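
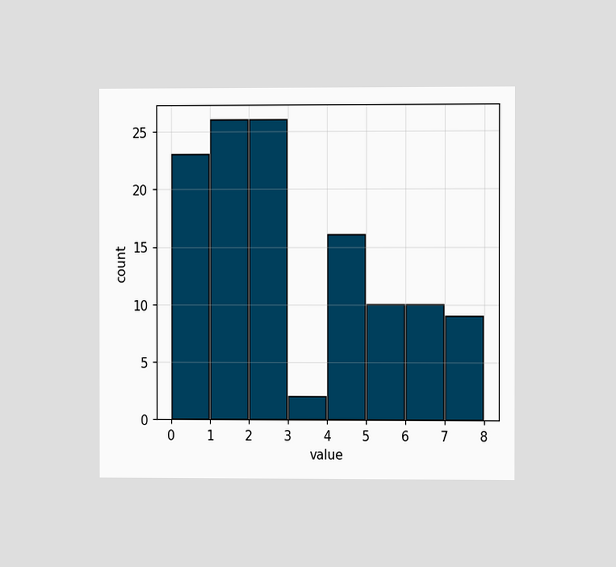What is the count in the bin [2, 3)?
26

The chart is viewed at a slight angle. The [2, 3) bin has height 26.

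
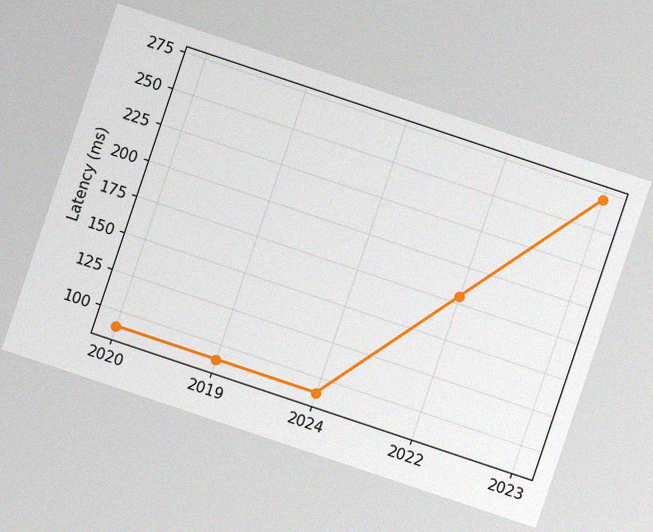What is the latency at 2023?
270ms

The chart is tilted about 18° clockwise, with some photo noise. At 2023, the line is at 270ms.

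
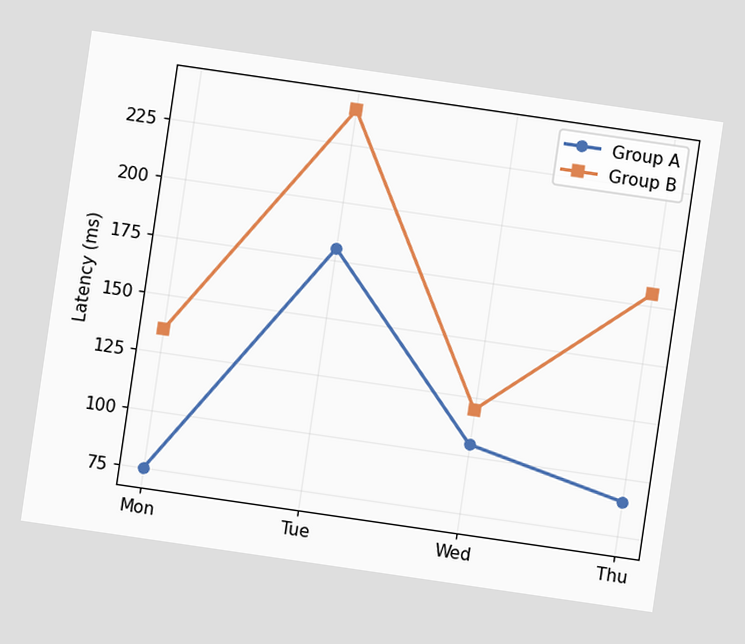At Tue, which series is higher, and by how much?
The chart is tilted about 8° clockwise. At Tue, Group B sits above the other line by 60ms.

Group B, by 60ms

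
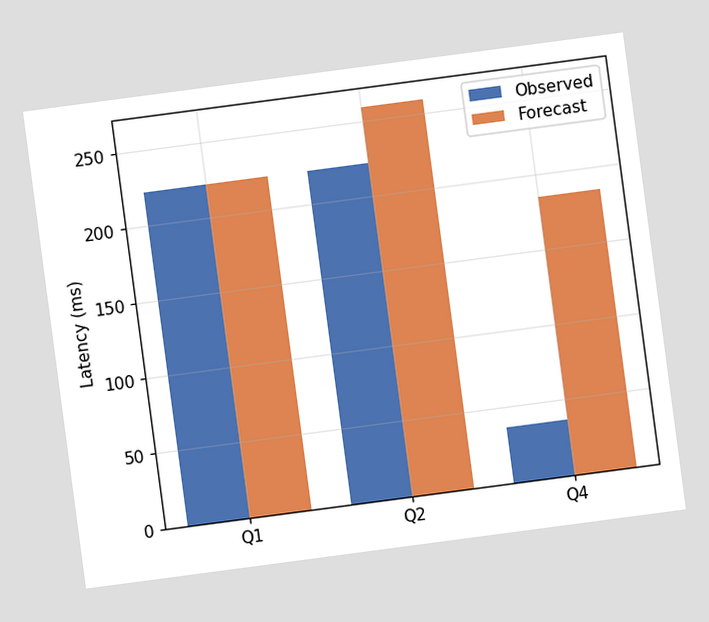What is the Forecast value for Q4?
185ms

The chart is tilted about 8° counter-clockwise. The Forecast bar at Q4 reaches 185ms on the y-axis.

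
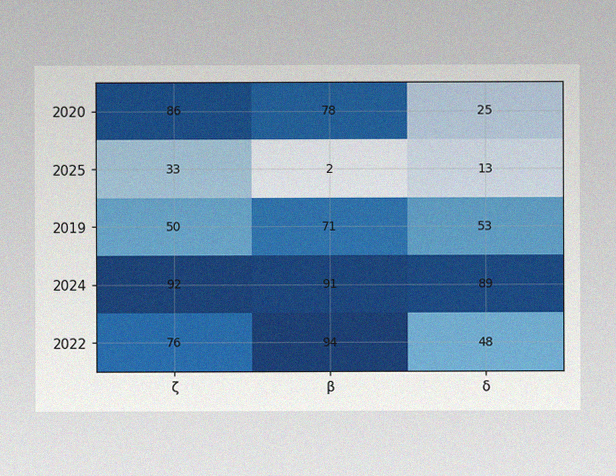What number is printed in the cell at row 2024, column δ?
The image has some photo noise and uneven lighting. The (2024, δ) cell reads 89.

89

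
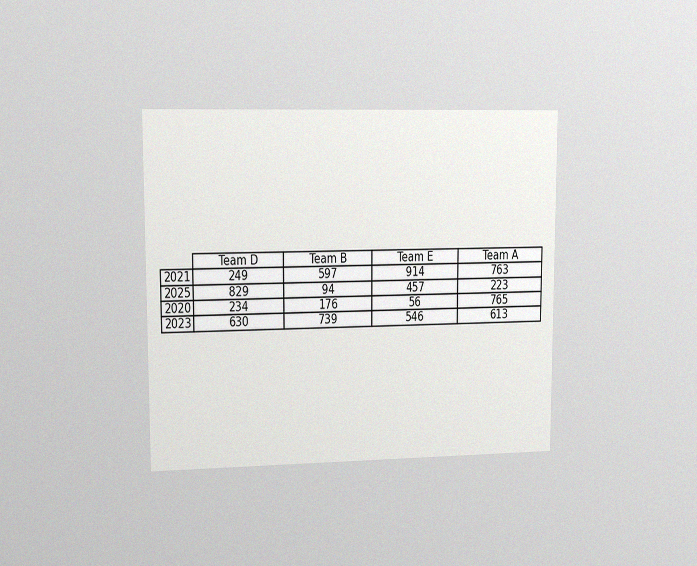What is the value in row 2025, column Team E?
457

The chart is viewed slightly from the left, with some photo noise. The (2025, Team E) cell reads 457.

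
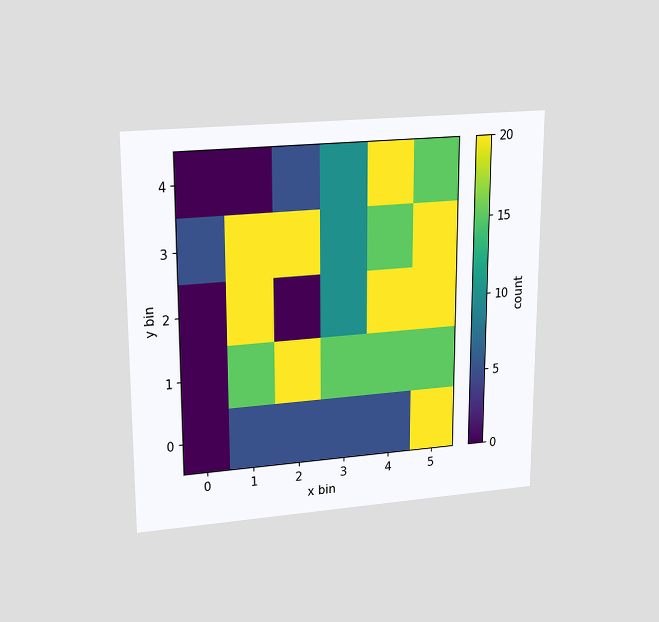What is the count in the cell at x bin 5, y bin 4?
The chart is viewed slightly from above. Matching the cell (5, 4) against the colorbar gives 15.

15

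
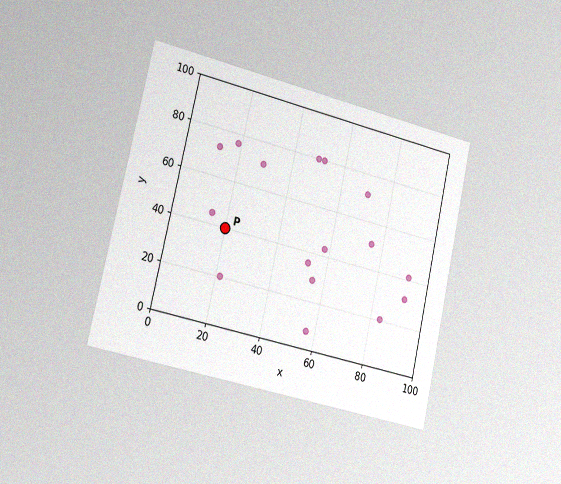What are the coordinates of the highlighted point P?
The chart is tilted about 13° clockwise and viewed slightly from the left, with some photo noise. Following the gridlines from P to each axis, P sits at (20, 40).

(20, 40)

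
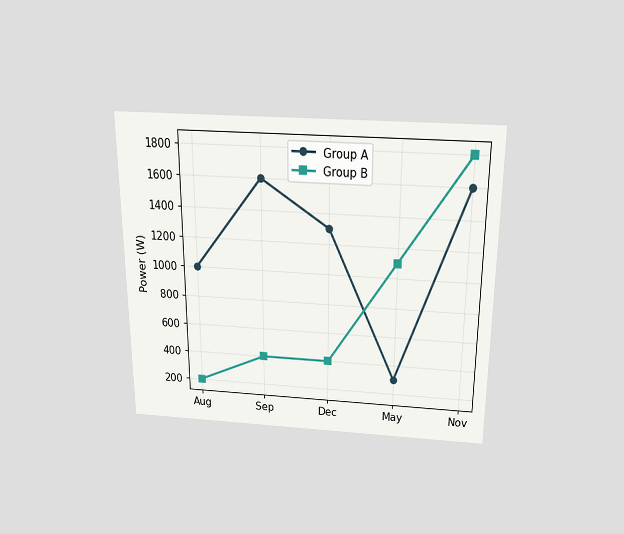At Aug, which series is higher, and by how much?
The chart is viewed slightly from above. At Aug, Group A sits above the other line by 800W.

Group A, by 800W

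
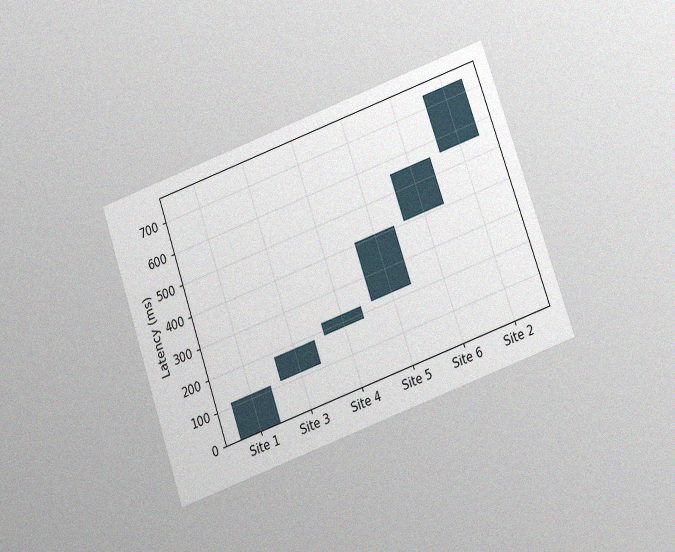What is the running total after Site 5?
407ms

The chart is tilted about 19° counter-clockwise and viewed slightly from below, with some photo noise. After Site 5 the running total reaches 407ms.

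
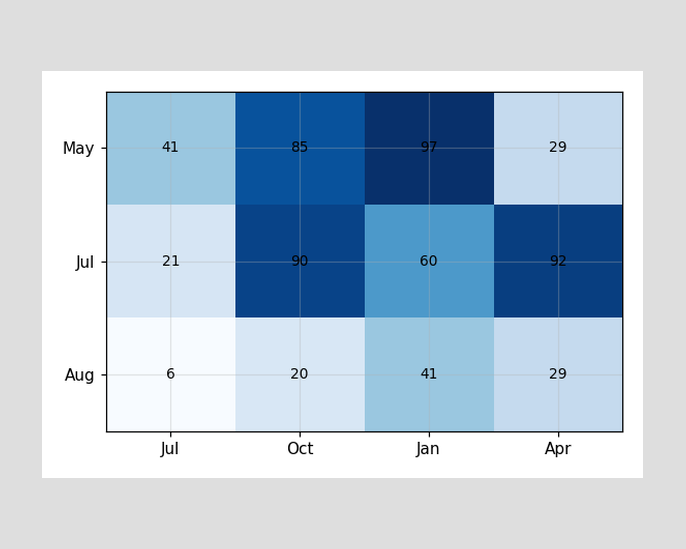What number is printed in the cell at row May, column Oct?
85

The (May, Oct) cell reads 85.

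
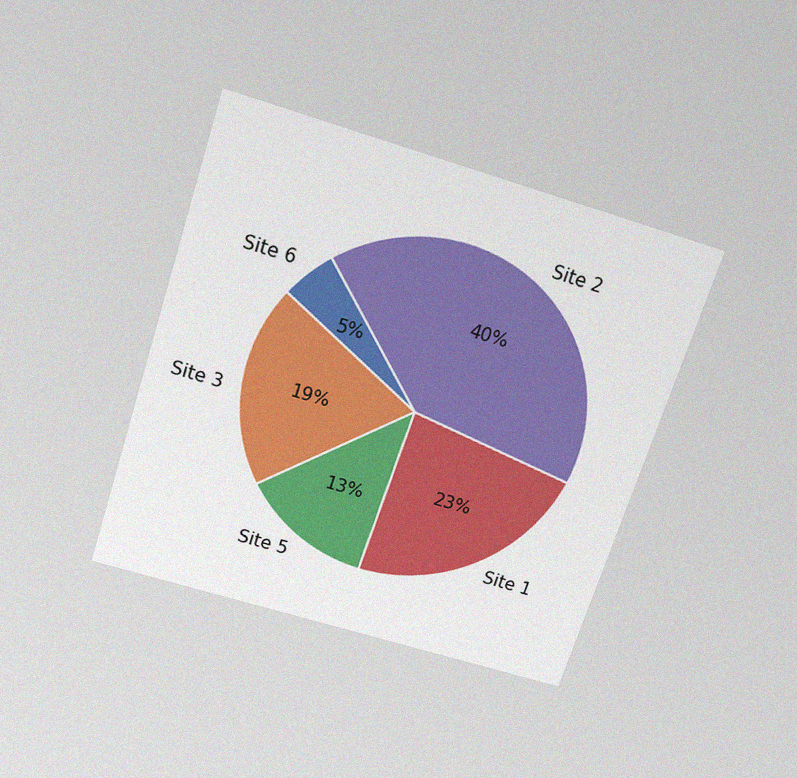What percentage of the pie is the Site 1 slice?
23%

The chart is tilted about 18° clockwise and viewed slightly from above, with some photo noise. The Site 1 slice takes up 23% of the pie.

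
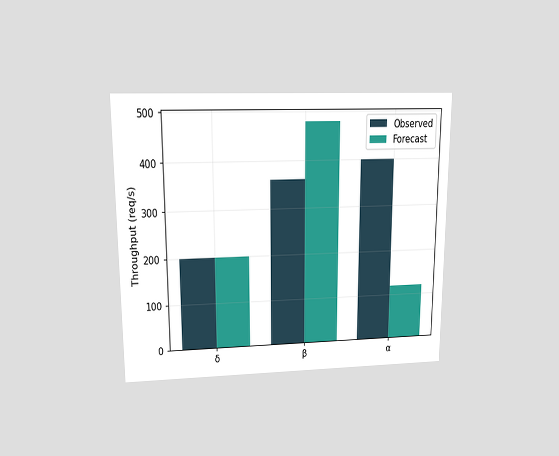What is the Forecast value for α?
The chart is viewed at a slight angle. The Forecast bar at α reaches 120req/s on the y-axis.

120req/s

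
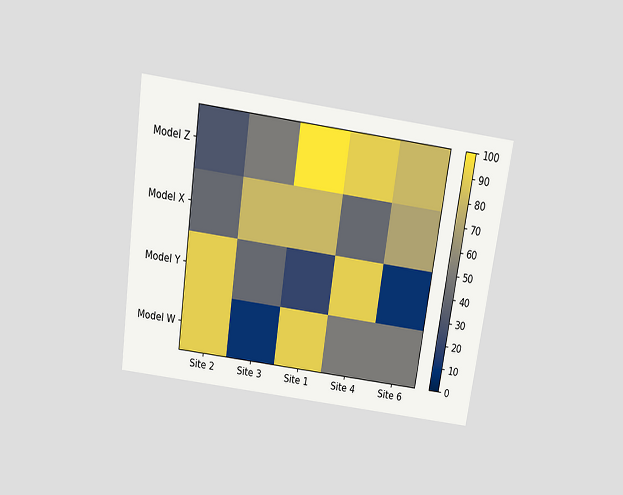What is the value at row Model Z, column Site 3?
50

The chart is tilted about 8° clockwise and viewed slightly from above. Matching cell (Model Z, Site 3) against the colorbar gives 50.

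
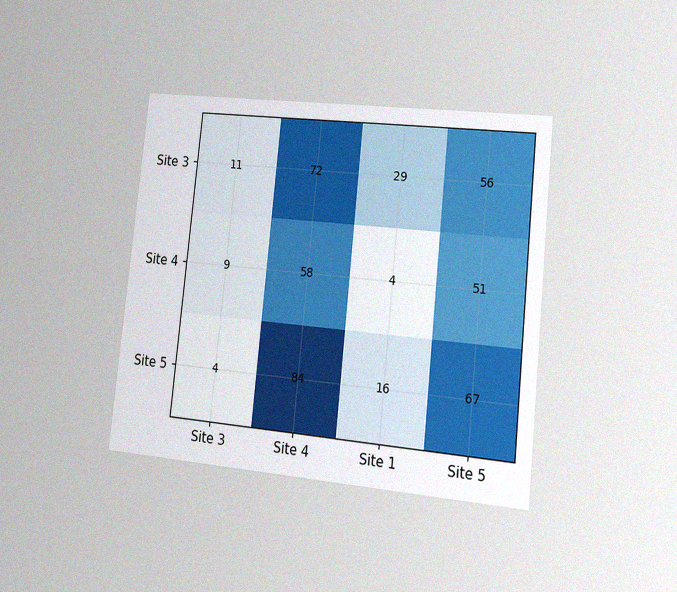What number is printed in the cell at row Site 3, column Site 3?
11

The chart is tilted about 6° clockwise and viewed at a slight angle, with some photo noise. The (Site 3, Site 3) cell reads 11.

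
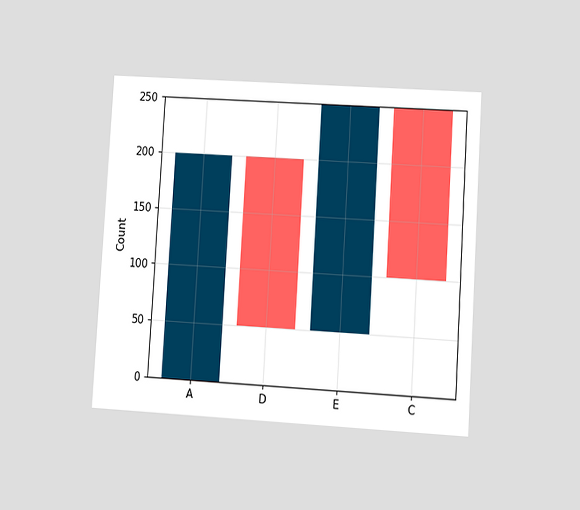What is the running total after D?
The chart is tilted about 3° clockwise and viewed at a slight angle. After D the running total reaches 50.

50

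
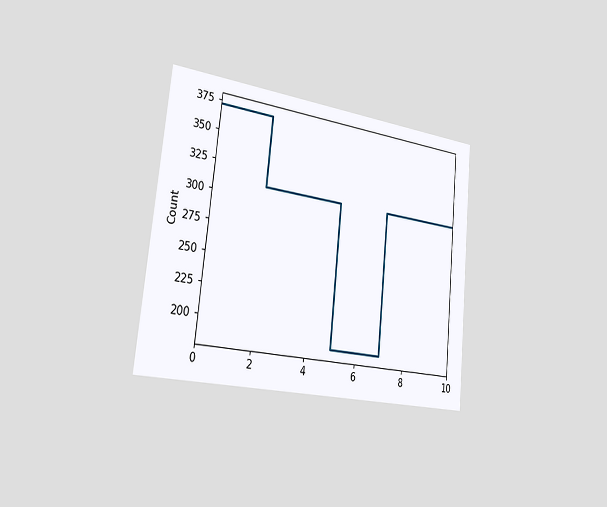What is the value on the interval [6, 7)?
The chart is tilted about 6° clockwise and viewed slightly from the left. On [6, 7) the step sits at 186.

186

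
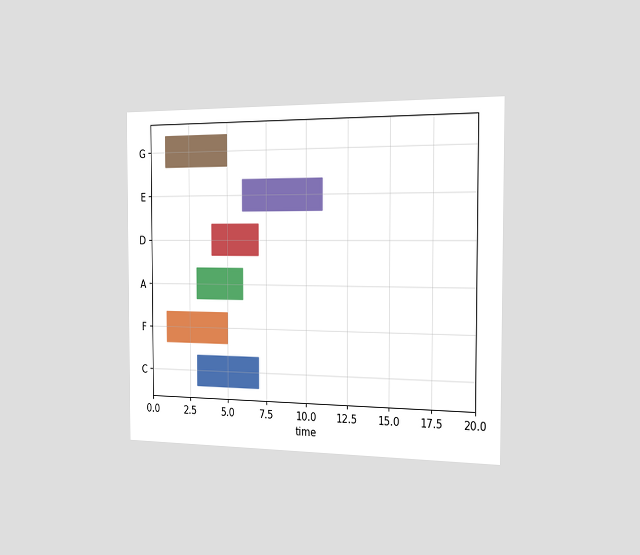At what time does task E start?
6

The chart is viewed slightly from the right. The E bar begins at t=6.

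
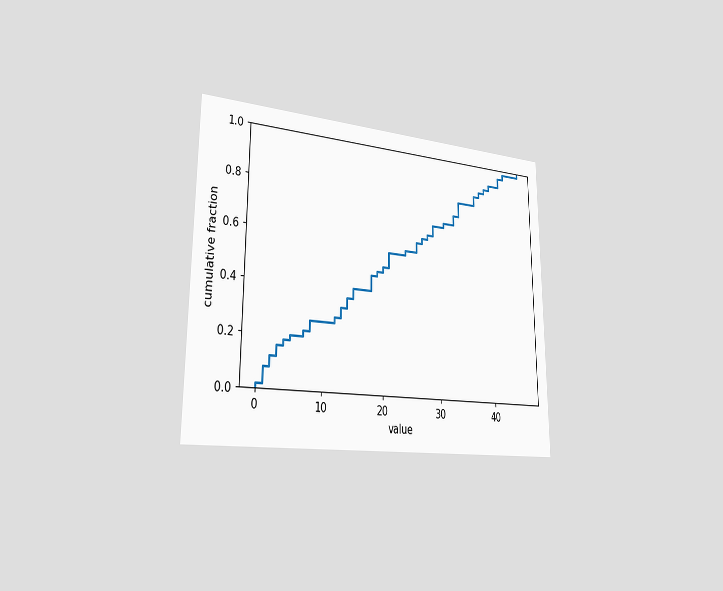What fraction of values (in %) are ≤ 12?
The chart is viewed slightly from the left. At x=12 the ECDF step is at 28%.

28%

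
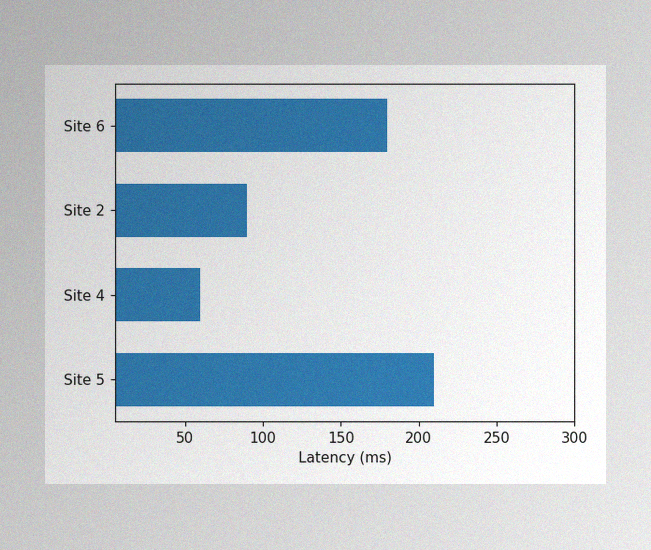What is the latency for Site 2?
The image has some photo noise and uneven lighting. Reading along the chart's x-axis, the Site 2 bar reaches 90ms.

90ms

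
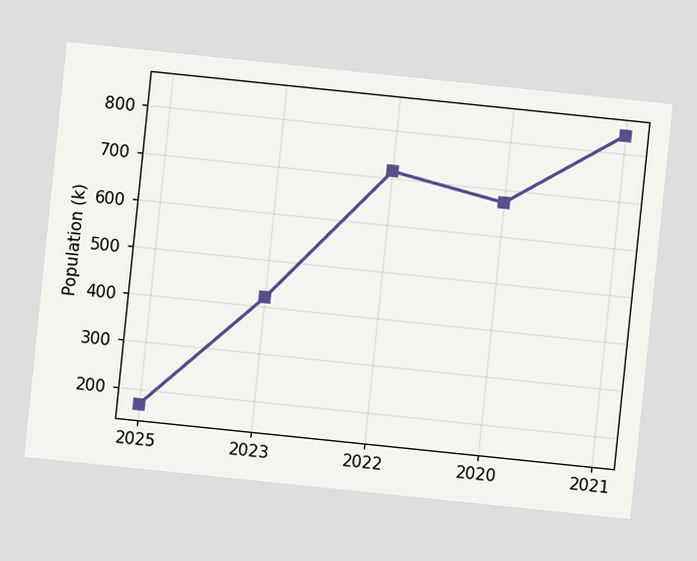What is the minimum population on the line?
168k

The chart is tilted about 6° clockwise. The lowest point is at 2025, and reading across to the y-axis gives 168k.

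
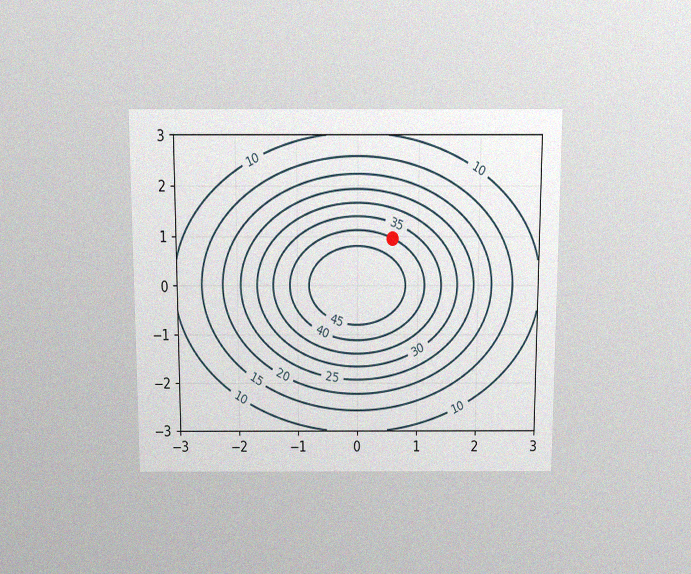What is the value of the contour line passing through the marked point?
The chart is viewed slightly from above, with some photo noise. The marked point sits on the contour labelled 40.

40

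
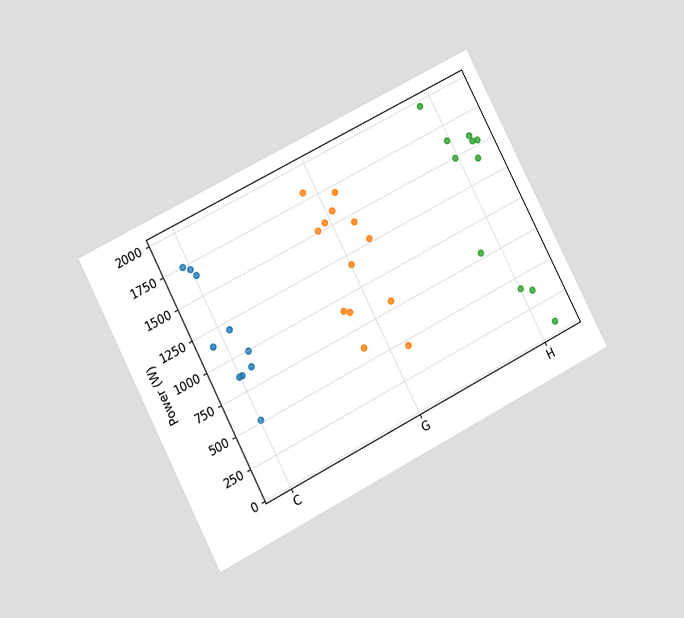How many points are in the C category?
10

The chart is tilted about 27° counter-clockwise and viewed at a slight angle. Counting the markers in the C column gives 10.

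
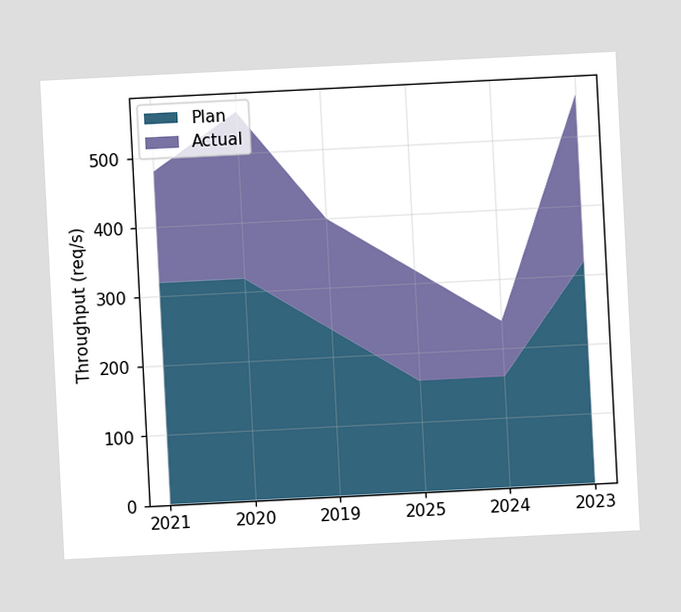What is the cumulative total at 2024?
The chart is tilted about 3° counter-clockwise. The stacked total at 2024 reaches 240req/s.

240req/s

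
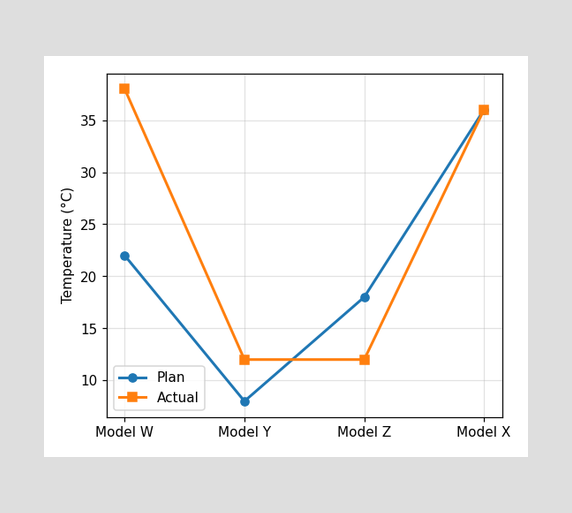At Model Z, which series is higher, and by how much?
Plan, by 6°C

At Model Z, Plan sits above the other line by 6°C.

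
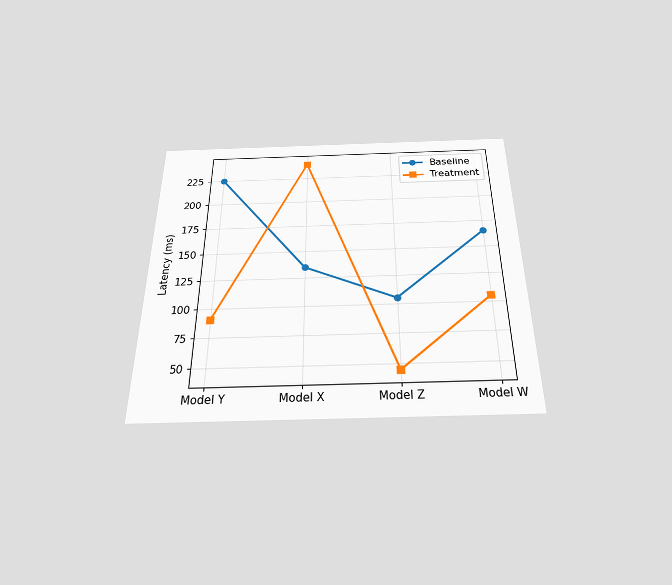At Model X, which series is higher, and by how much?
Treatment, by 105ms

The chart is viewed slightly from below. At Model X, Treatment sits above the other line by 105ms.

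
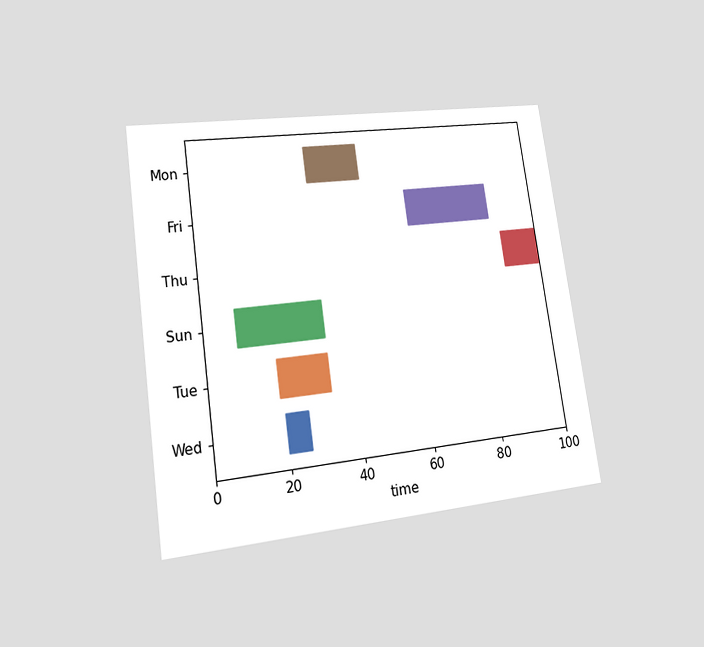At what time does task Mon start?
33

The chart is tilted about 8° counter-clockwise and viewed at a slight angle. The Mon bar begins at t=33.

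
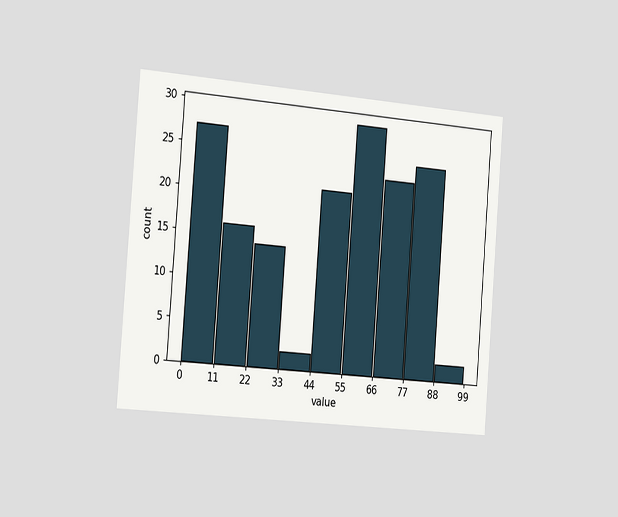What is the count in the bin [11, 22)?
16

The chart is tilted about 4° clockwise and viewed slightly from the left. The [11, 22) bin has height 16.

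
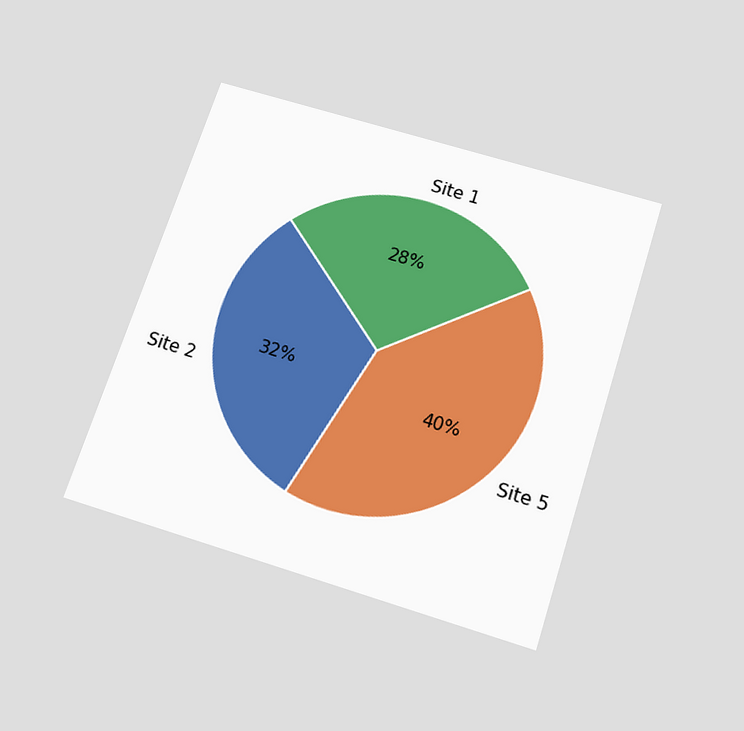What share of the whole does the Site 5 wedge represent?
The chart is tilted about 18° clockwise and viewed slightly from below. The Site 5 slice takes up 40% of the pie.

40%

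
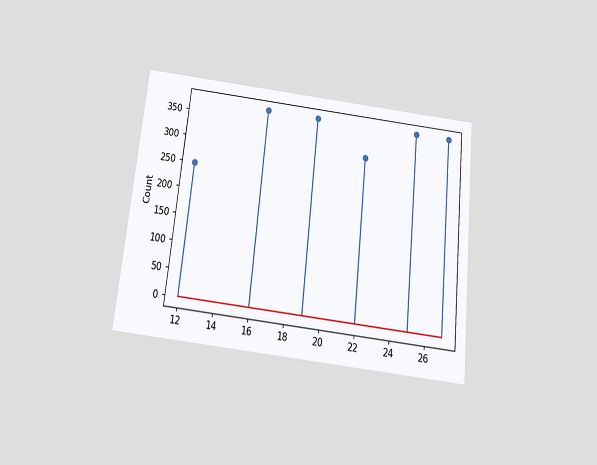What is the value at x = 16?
The chart is tilted about 6° clockwise and viewed slightly from below. The stem at x=16 reaches 372.

372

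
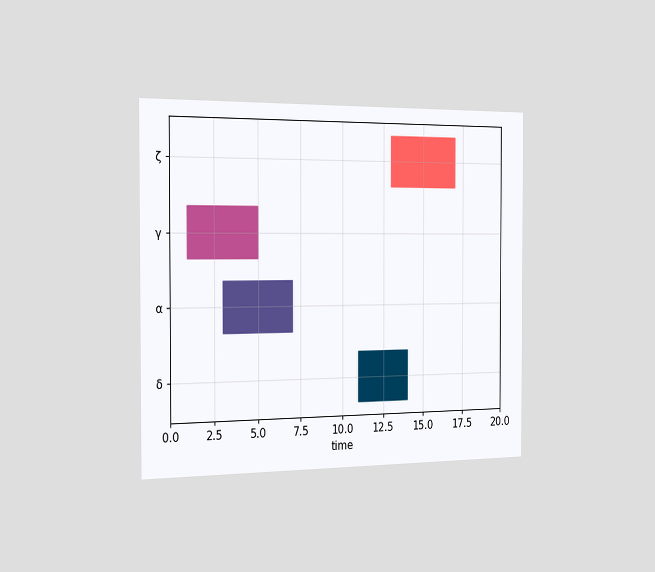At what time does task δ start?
11

The chart is viewed slightly from the left. The δ bar begins at t=11.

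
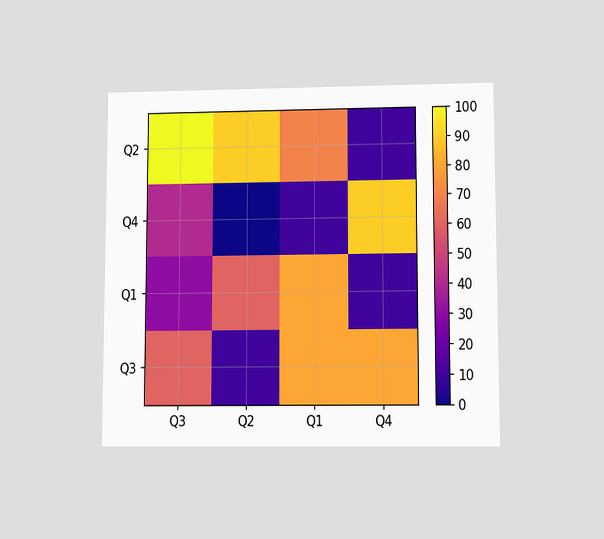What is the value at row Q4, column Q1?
10

The chart is viewed at a slight angle. Matching cell (Q4, Q1) against the colorbar gives 10.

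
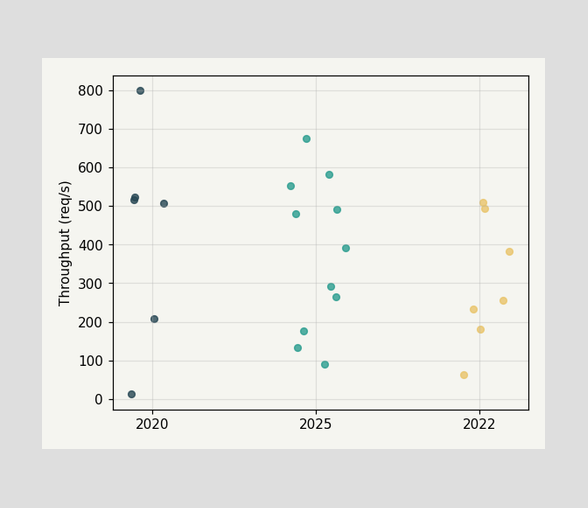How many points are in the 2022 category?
7

Counting the markers in the 2022 column gives 7.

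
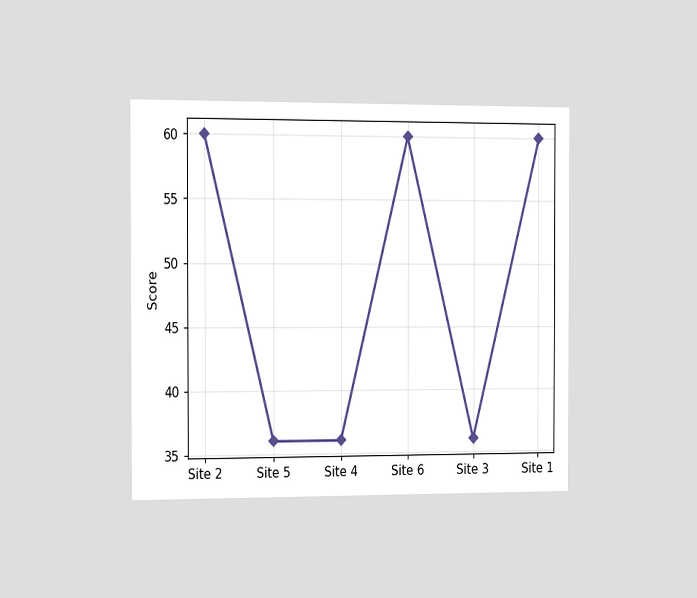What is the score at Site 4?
The chart is viewed slightly from the left. At Site 4, the line is at 36.

36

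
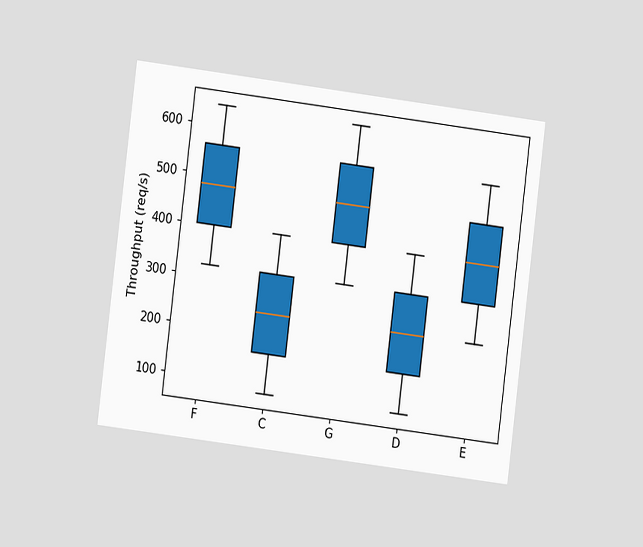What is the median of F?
480req/s

The chart is tilted about 7° clockwise and viewed at a slight angle. The median line in the F box sits at 480req/s.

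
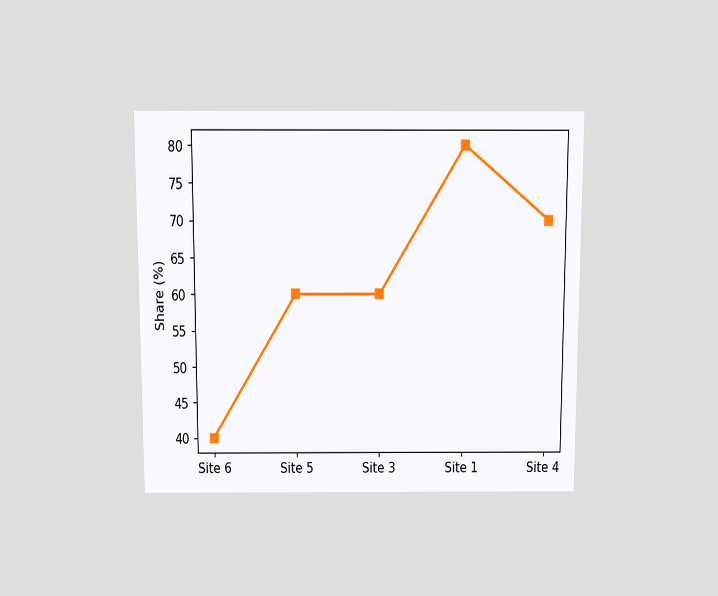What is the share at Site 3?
60%

The chart is viewed slightly from above. At Site 3, the line is at 60%.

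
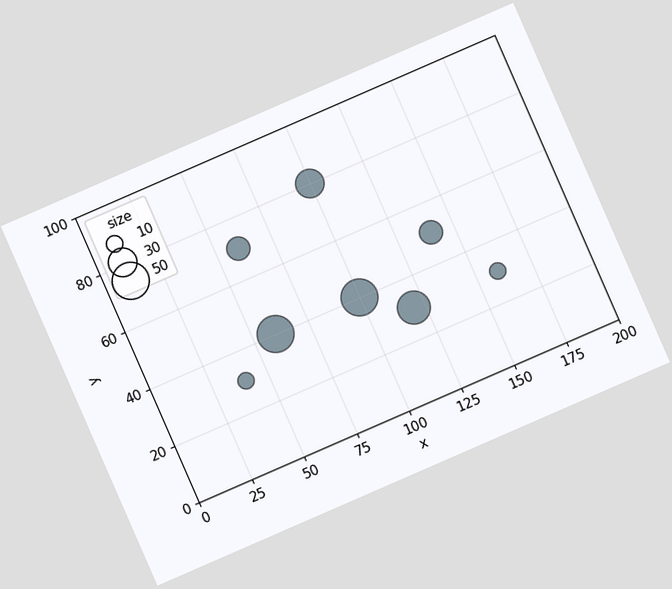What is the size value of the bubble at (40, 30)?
The chart is tilted about 24° counter-clockwise. Matching the bubble at (40, 30) against the size legend gives 10.

10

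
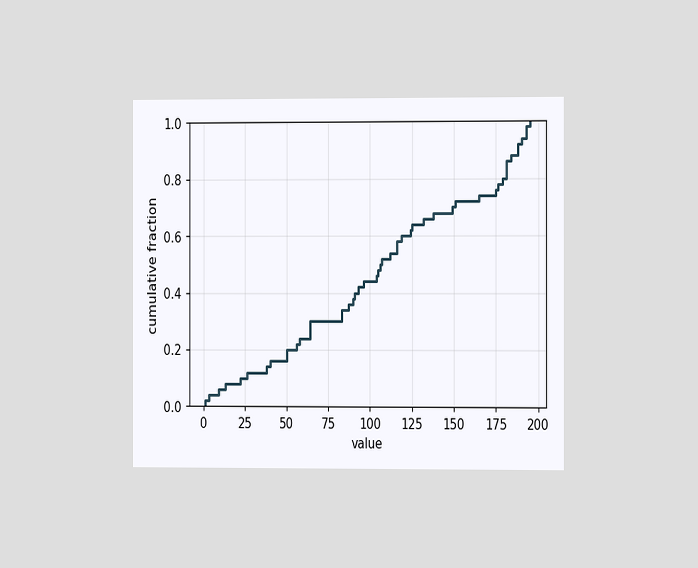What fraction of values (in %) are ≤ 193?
98%

The chart is viewed at a slight angle. At x=193 the ECDF step is at 98%.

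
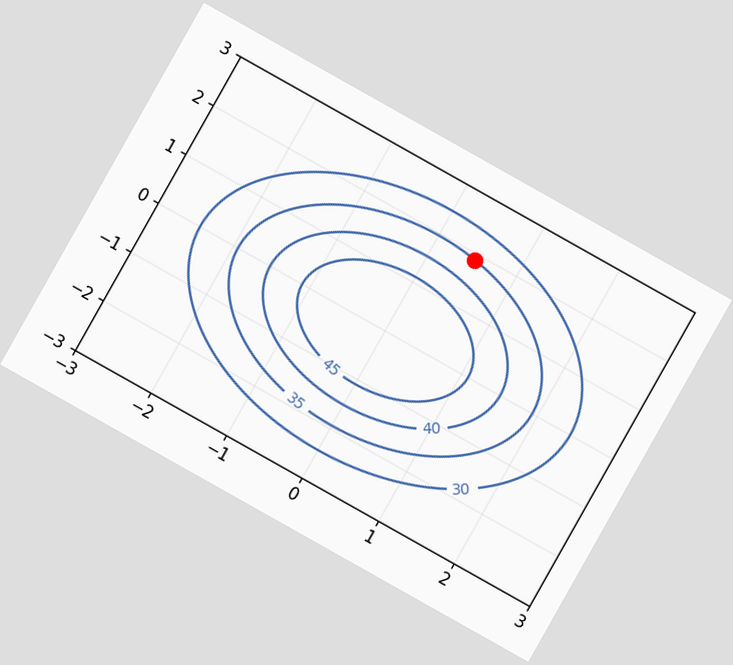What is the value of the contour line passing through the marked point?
The chart is tilted about 29° clockwise. The marked point sits on the contour labelled 35.

35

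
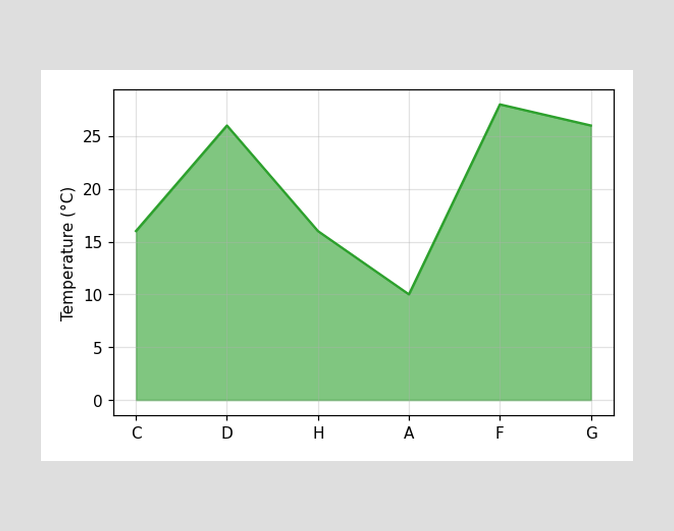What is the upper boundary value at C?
16°C

At C the upper boundary is at 16°C.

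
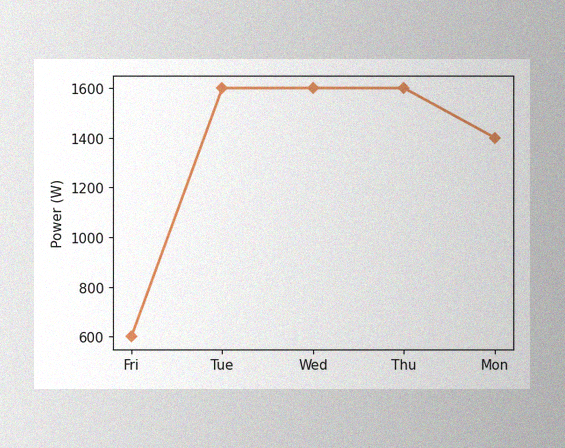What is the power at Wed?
The image has some photo noise and uneven lighting. At Wed, the line is at 1600W.

1600W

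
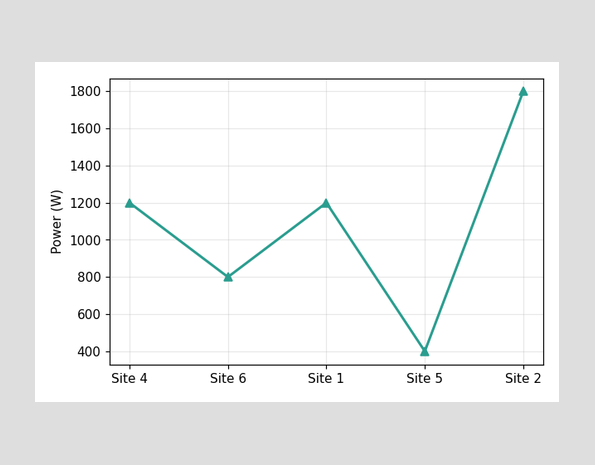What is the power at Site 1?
At Site 1, the line is at 1200W.

1200W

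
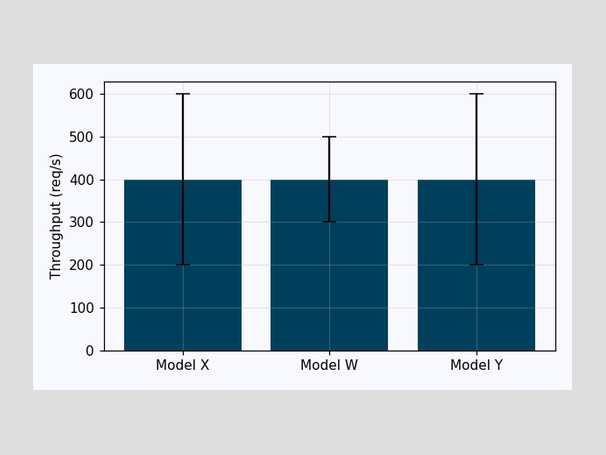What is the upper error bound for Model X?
600req/s

The Model X bar's upper whisker reaches 600req/s.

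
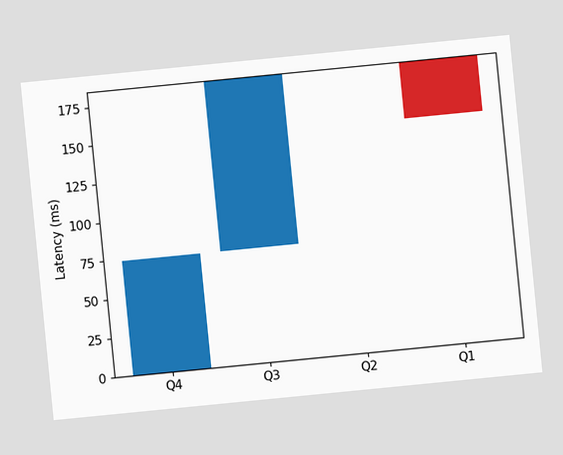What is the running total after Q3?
185ms

The chart is tilted about 6° counter-clockwise. After Q3 the running total reaches 185ms.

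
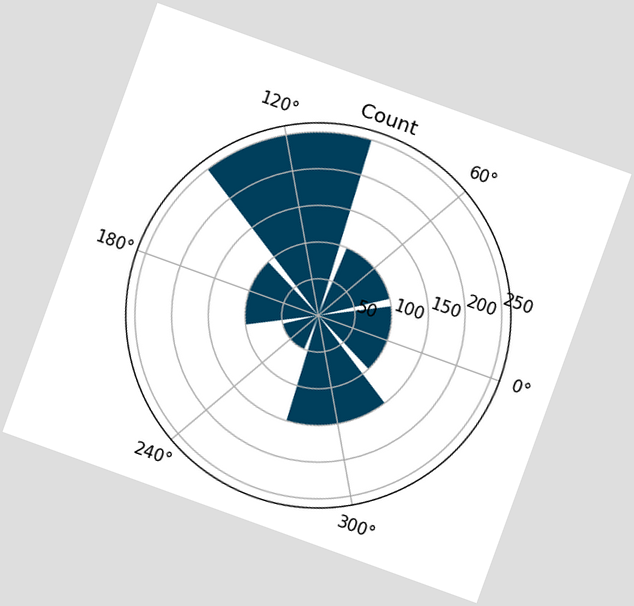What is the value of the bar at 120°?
250

The chart is tilted about 20° clockwise. The bar at 120° reaches 250 on the radial axis.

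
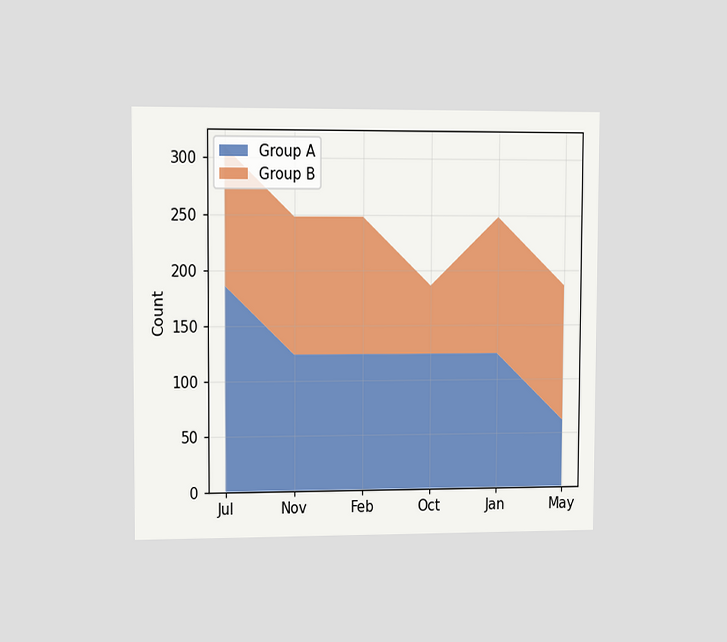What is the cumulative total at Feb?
248

The chart is viewed slightly from the left. The stacked total at Feb reaches 248.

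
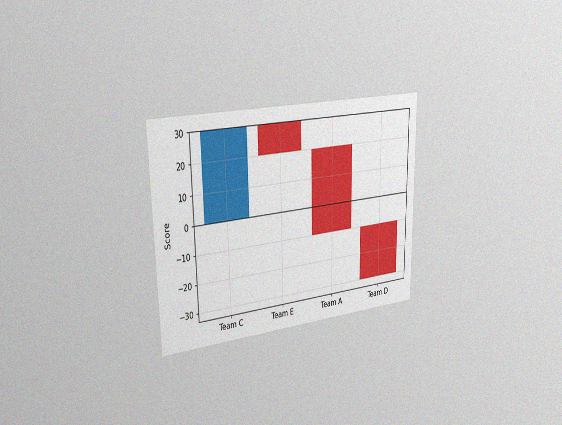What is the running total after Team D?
-30

The chart is viewed slightly from the left, with some photo noise. After Team D the running total reaches -30.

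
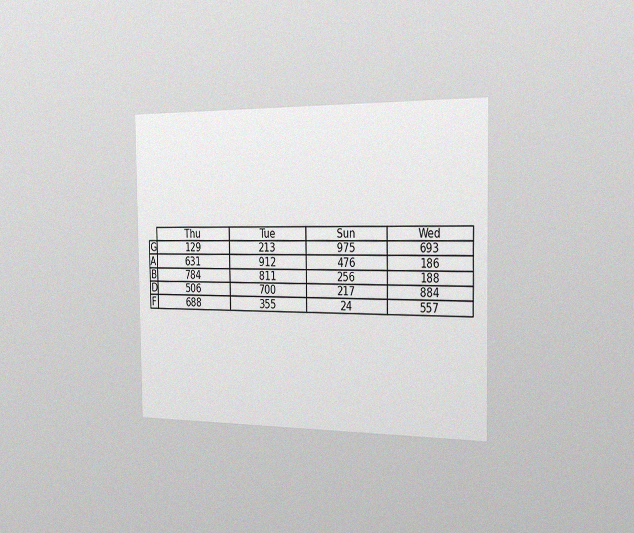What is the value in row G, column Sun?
975

The chart is viewed slightly from the right, with some photo noise. The (G, Sun) cell reads 975.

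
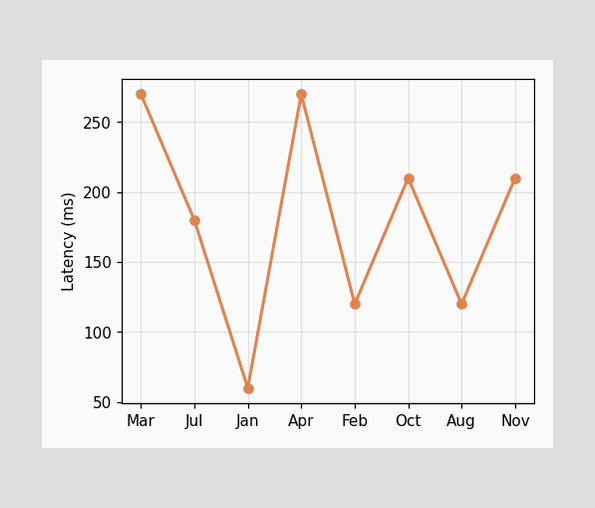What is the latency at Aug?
At Aug, the line is at 120ms.

120ms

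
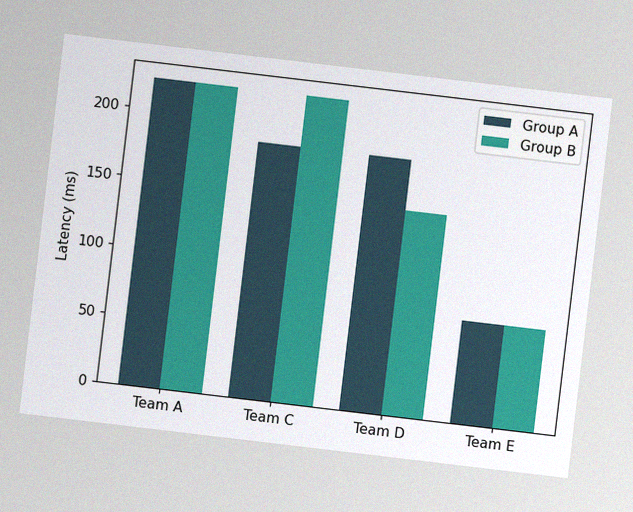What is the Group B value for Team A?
The chart is tilted about 7° clockwise, with some photo noise. The Group B bar at Team A reaches 222ms on the y-axis.

222ms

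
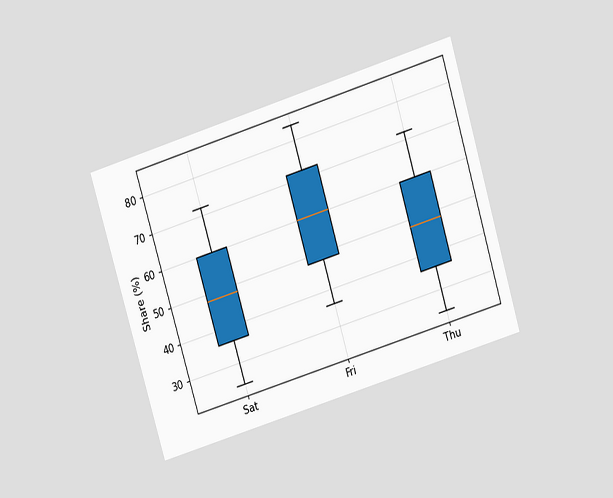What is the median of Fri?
The chart is tilted about 17° counter-clockwise and viewed at a slight angle. The median line in the Fri box sits at 60%.

60%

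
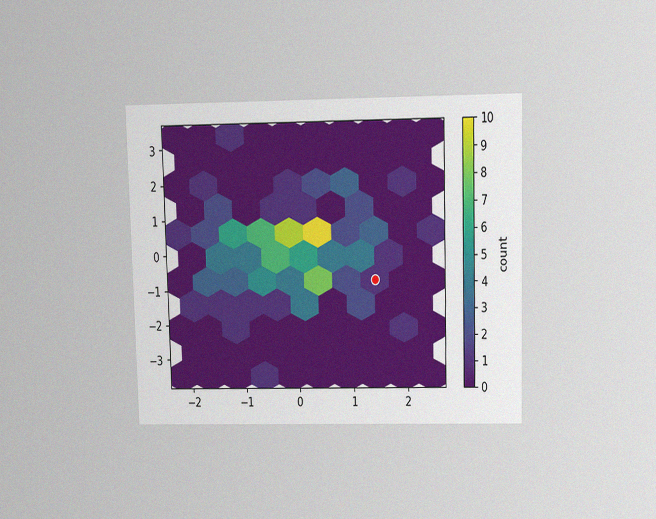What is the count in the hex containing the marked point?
The chart is viewed slightly from above, with some photo noise. The marked hex reads 1 on the colorbar.

1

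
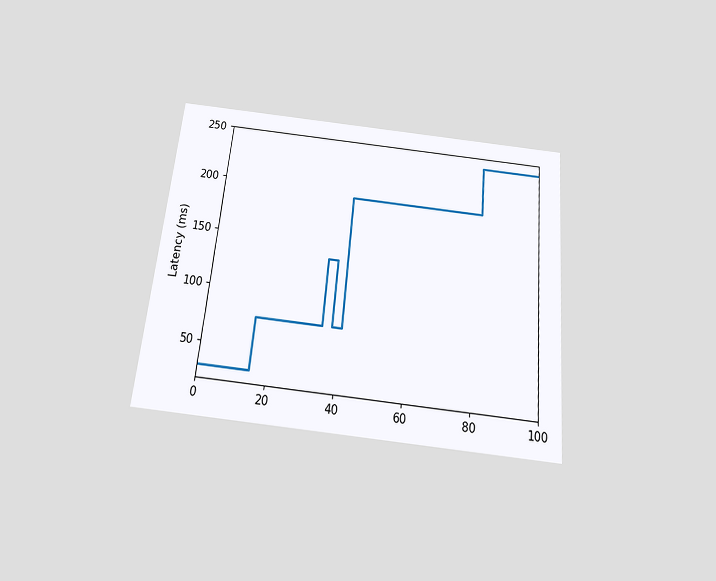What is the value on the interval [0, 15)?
30ms

The chart is tilted about 5° clockwise and viewed slightly from below. On [0, 15) the step sits at 30ms.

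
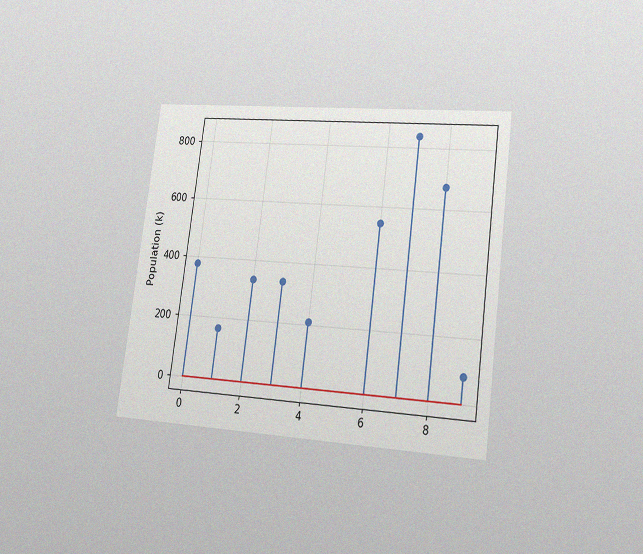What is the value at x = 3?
The chart is tilted about 8° clockwise and viewed at a slight angle, with some photo noise. The stem at x=3 reaches 336k.

336k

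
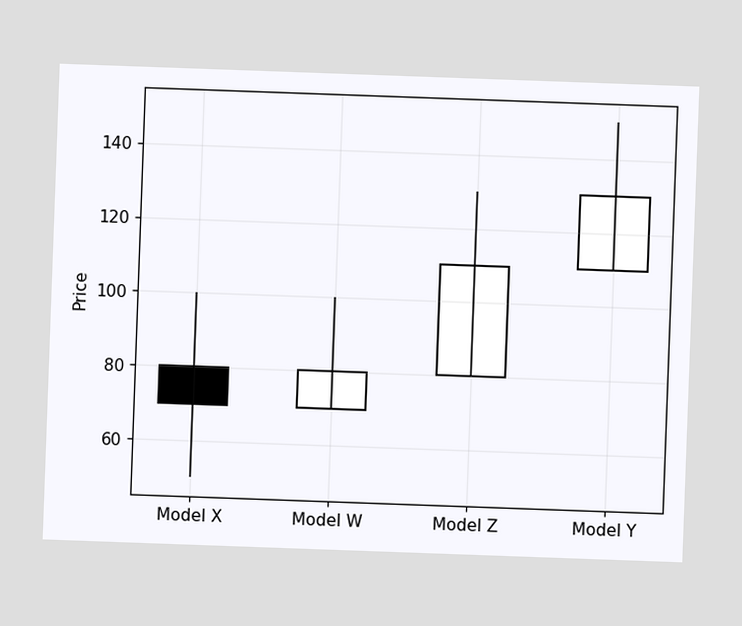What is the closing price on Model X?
The chart is tilted about 2° clockwise. The Model X candle closes at 70.

70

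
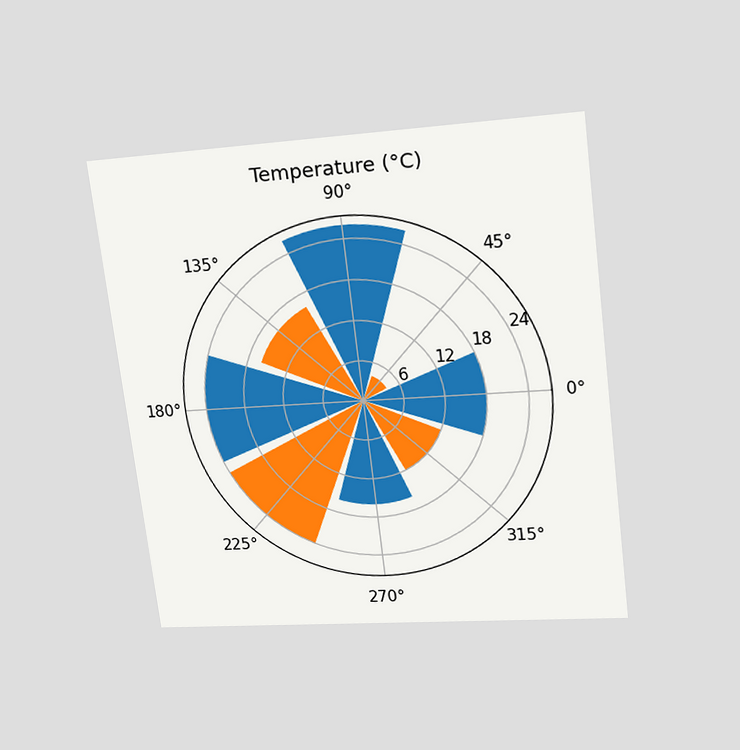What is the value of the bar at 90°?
26°C

The chart is tilted about 7° counter-clockwise and viewed slightly from above. The bar at 90° reaches 26°C on the radial axis.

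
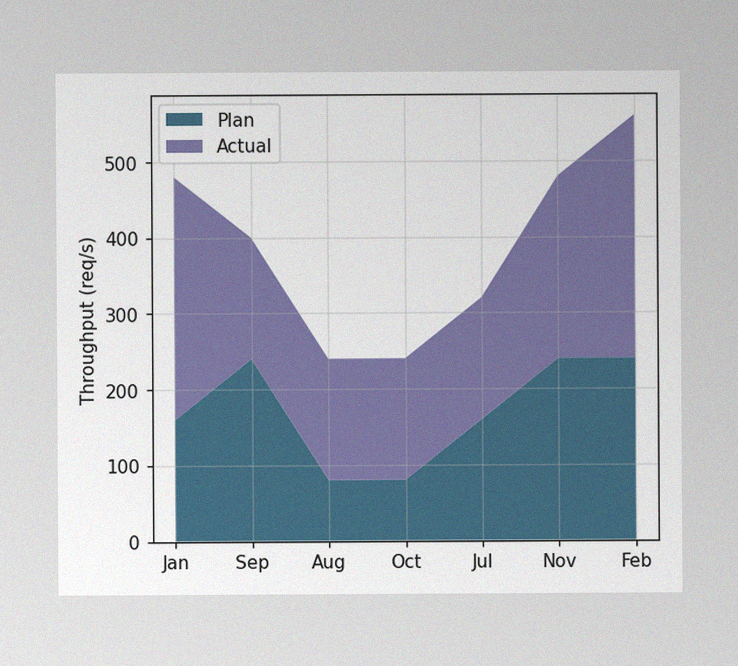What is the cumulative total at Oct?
240req/s

The image has some photo noise and uneven lighting. The stacked total at Oct reaches 240req/s.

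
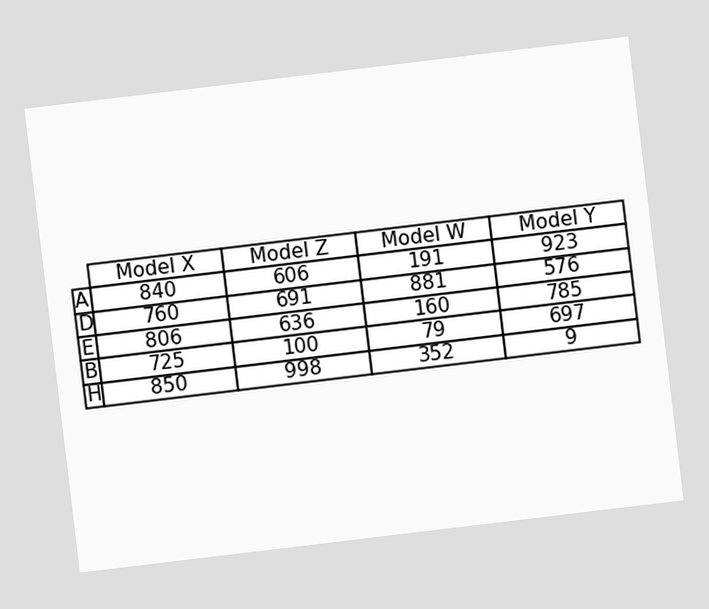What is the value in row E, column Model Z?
The chart is tilted about 7° counter-clockwise. The (E, Model Z) cell reads 636.

636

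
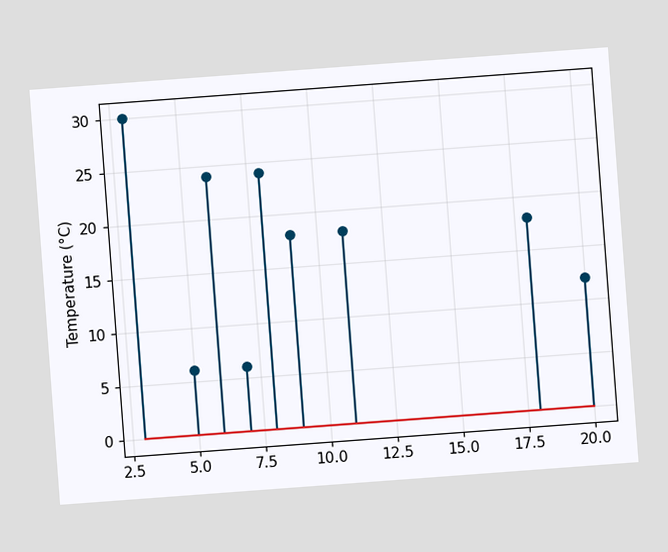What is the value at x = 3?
The chart is tilted about 4° counter-clockwise. The stem at x=3 reaches 30°C.

30°C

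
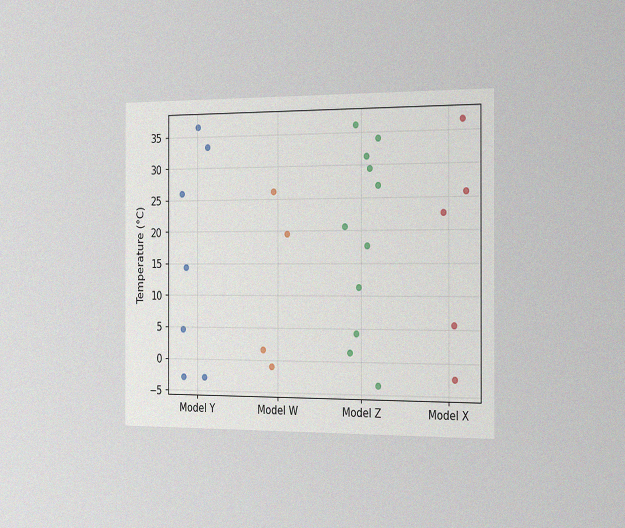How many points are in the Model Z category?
The chart is viewed slightly from the right, with some photo noise. Counting the markers in the Model Z column gives 11.

11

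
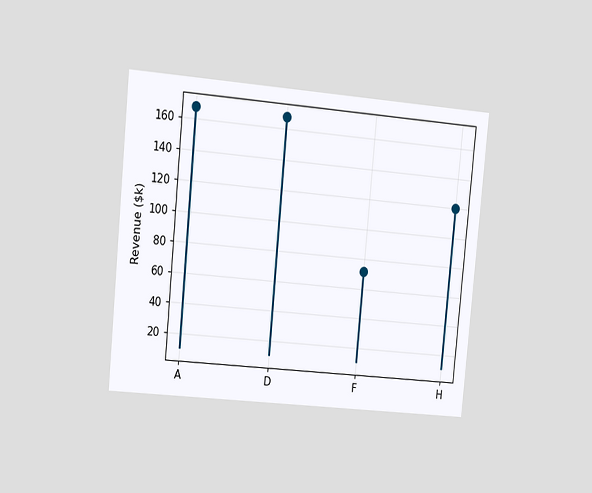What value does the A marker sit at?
$168k

The chart is tilted about 5° clockwise and viewed slightly from the left. The A marker sits at $168k.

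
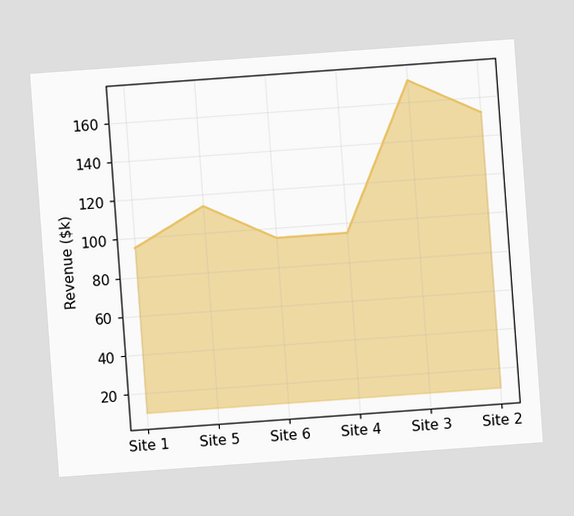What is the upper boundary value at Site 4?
$95k

The chart is tilted about 4° counter-clockwise. At Site 4 the upper boundary is at $95k.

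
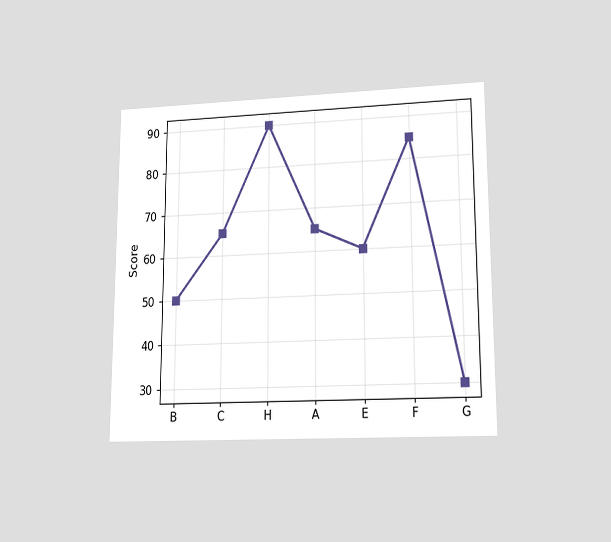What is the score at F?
The chart is viewed at a slight angle. At F, the line is at 85.

85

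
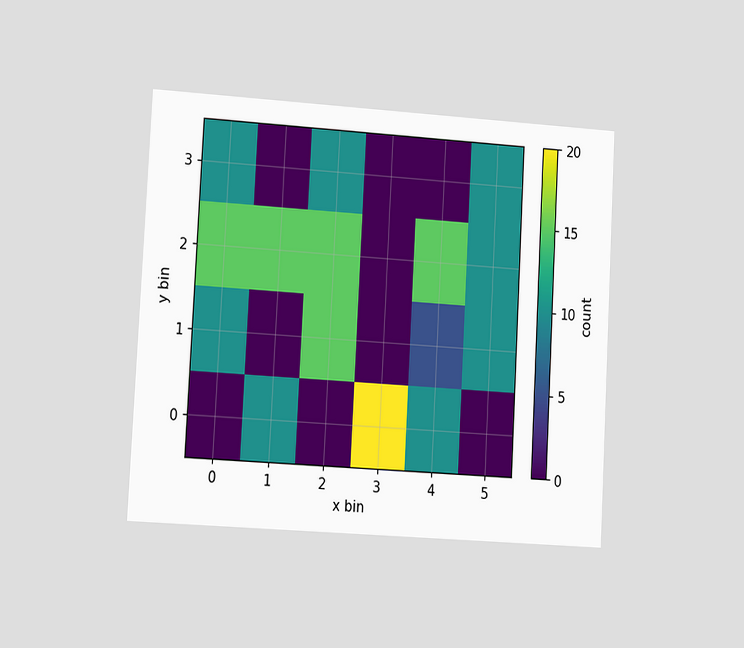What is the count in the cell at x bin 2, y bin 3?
10

The chart is tilted about 3° clockwise and viewed slightly from the left. Matching the cell (2, 3) against the colorbar gives 10.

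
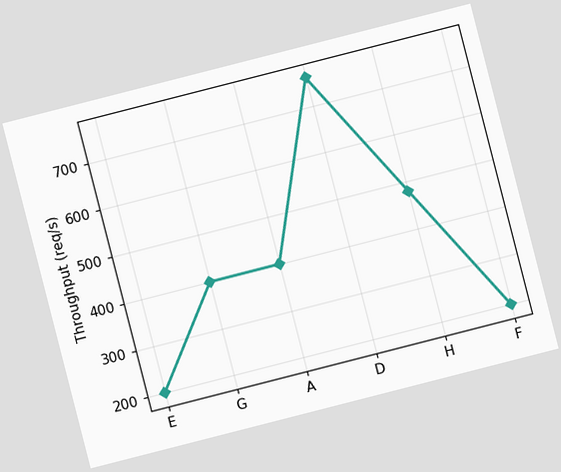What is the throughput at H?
480req/s

The chart is tilted about 14° counter-clockwise. At H, the line is at 480req/s.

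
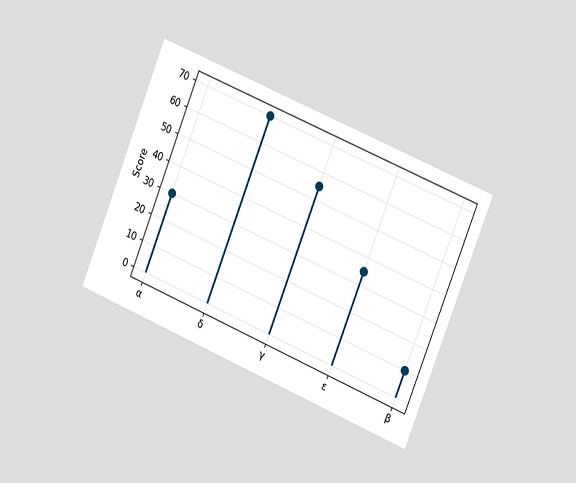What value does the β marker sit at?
The chart is tilted about 22° clockwise and viewed slightly from the right. The β marker sits at 10.

10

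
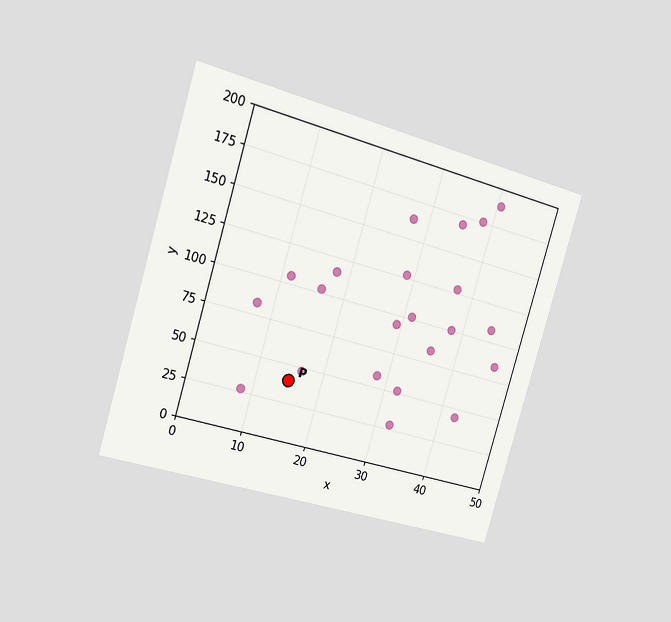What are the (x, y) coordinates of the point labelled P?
(15, 40)

The chart is tilted about 16° clockwise and viewed slightly from the left. Following the gridlines from P to each axis, P sits at (15, 40).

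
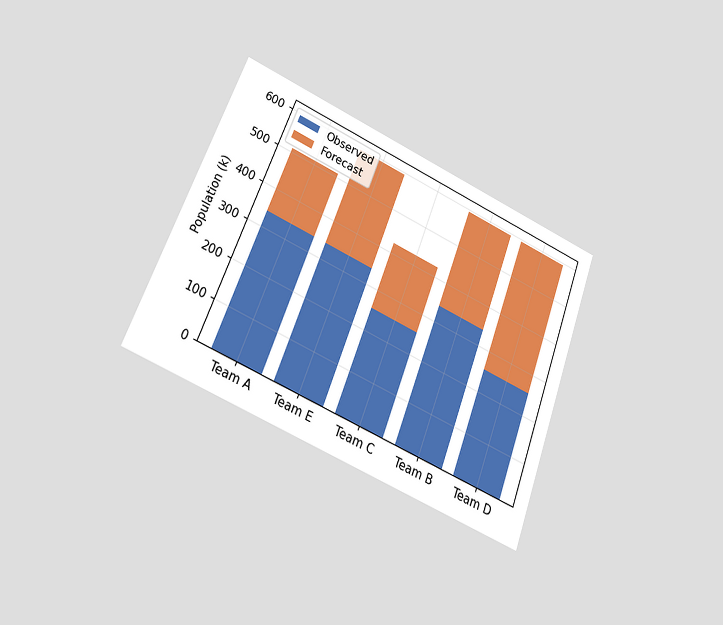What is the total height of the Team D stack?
595k

The chart is tilted about 21° clockwise and viewed at a slight angle. The Team D stack's top reaches 595k on the y-axis.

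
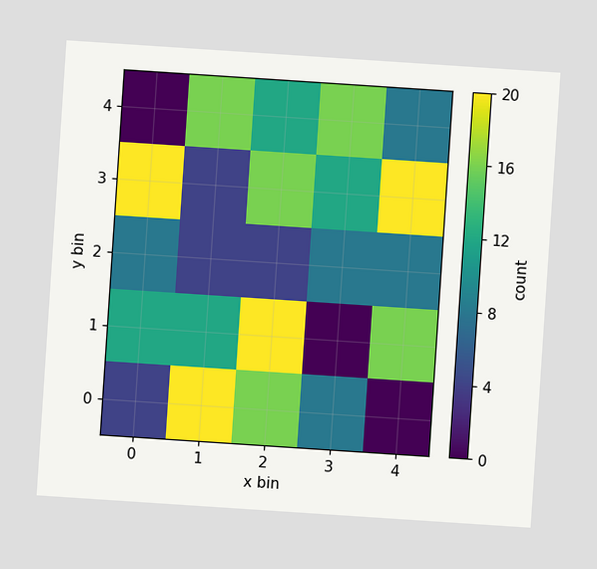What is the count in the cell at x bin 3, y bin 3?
12

The chart is tilted about 4° clockwise. Matching the cell (3, 3) against the colorbar gives 12.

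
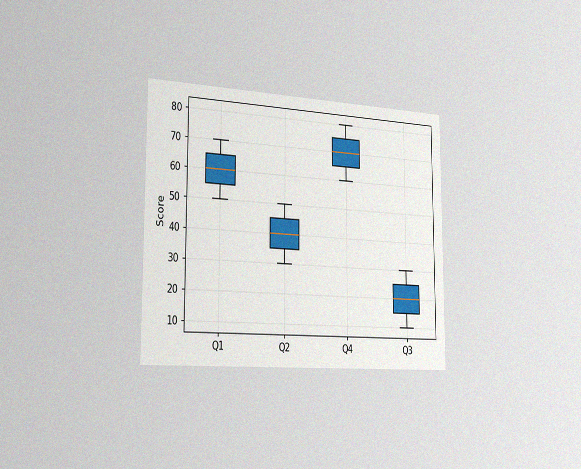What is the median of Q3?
The chart is viewed slightly from the left, with some photo noise. The median line in the Q3 box sits at 20.

20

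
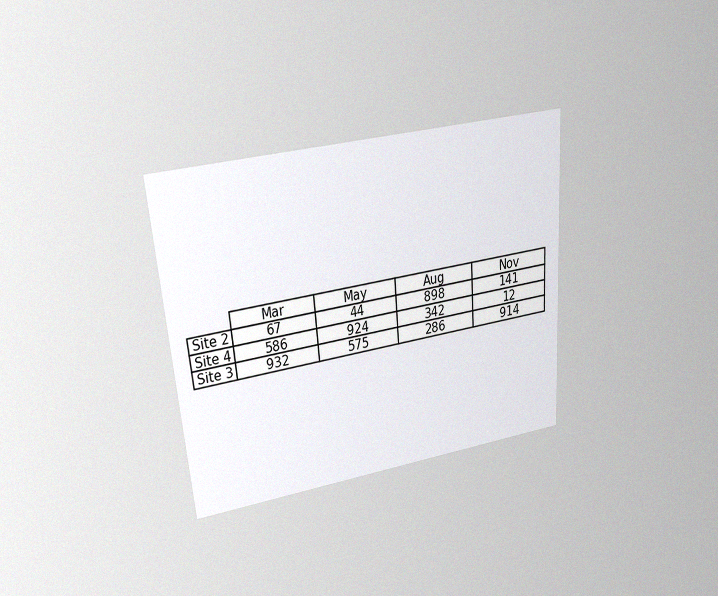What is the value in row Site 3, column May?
The chart is tilted about 4° counter-clockwise and viewed slightly from above, with some photo noise. The (Site 3, May) cell reads 575.

575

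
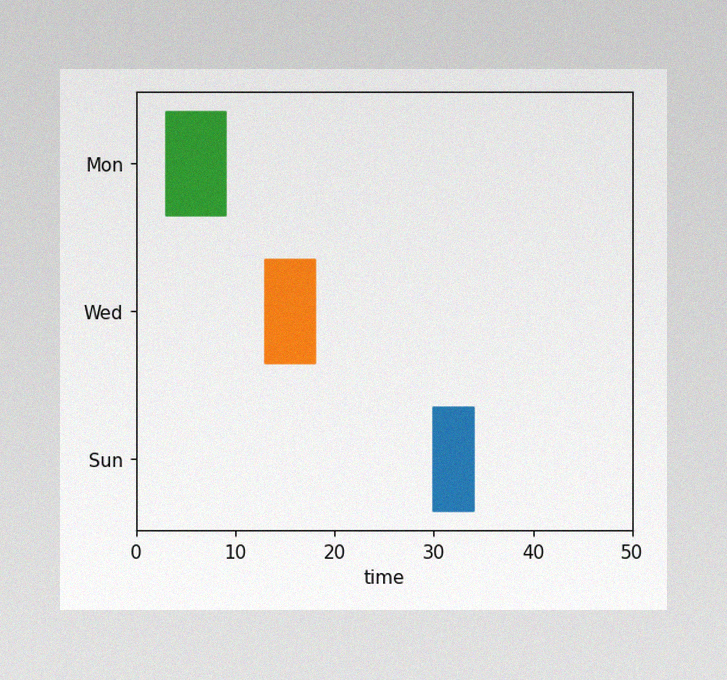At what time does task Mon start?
The image has some photo noise and uneven lighting. The Mon bar begins at t=3.

3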